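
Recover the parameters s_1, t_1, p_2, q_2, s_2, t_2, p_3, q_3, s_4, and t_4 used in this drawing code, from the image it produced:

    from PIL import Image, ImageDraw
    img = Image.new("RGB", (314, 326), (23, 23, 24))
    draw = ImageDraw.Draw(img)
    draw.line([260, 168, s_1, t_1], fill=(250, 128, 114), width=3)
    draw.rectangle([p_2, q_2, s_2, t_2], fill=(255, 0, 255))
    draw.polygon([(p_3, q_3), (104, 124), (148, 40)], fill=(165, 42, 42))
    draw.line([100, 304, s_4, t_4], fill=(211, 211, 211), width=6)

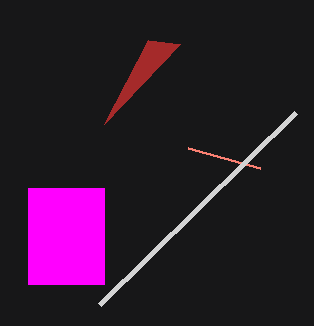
s_1 = 188, t_1 = 148, p_2 = 28, q_2 = 188, s_2 = 104, t_2 = 284, p_3 = 180, q_3 = 44, s_4 = 296, t_4 = 112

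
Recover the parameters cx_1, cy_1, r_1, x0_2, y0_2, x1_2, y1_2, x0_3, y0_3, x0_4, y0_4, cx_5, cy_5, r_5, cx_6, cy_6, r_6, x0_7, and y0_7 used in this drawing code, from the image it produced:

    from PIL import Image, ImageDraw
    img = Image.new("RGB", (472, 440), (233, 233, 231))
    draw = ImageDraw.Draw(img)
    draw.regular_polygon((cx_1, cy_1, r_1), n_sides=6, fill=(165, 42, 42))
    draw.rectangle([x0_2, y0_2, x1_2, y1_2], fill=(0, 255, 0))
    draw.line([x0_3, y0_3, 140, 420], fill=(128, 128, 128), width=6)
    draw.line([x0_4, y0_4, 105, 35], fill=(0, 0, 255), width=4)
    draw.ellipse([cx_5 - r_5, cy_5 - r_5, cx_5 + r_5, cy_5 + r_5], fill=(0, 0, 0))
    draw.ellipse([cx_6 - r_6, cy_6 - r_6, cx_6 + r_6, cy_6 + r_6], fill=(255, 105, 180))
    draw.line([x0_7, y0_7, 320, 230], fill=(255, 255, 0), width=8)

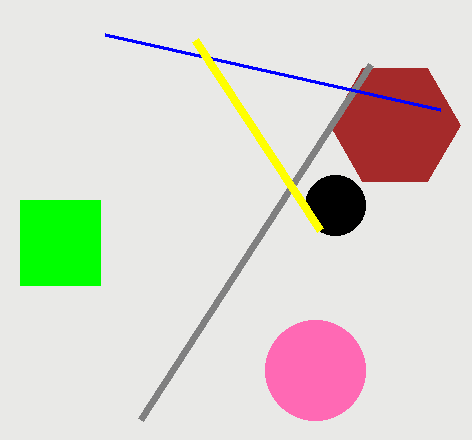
cx_1 = 395, cy_1 = 125, r_1 = 65, x0_2 = 20, y0_2 = 200, x1_2 = 100, y1_2 = 285, x0_3 = 370, y0_3 = 65, x0_4 = 440, y0_4 = 110, cx_5 = 335, cy_5 = 205, r_5 = 30, cx_6 = 315, cy_6 = 370, r_6 = 50, x0_7 = 195, y0_7 = 40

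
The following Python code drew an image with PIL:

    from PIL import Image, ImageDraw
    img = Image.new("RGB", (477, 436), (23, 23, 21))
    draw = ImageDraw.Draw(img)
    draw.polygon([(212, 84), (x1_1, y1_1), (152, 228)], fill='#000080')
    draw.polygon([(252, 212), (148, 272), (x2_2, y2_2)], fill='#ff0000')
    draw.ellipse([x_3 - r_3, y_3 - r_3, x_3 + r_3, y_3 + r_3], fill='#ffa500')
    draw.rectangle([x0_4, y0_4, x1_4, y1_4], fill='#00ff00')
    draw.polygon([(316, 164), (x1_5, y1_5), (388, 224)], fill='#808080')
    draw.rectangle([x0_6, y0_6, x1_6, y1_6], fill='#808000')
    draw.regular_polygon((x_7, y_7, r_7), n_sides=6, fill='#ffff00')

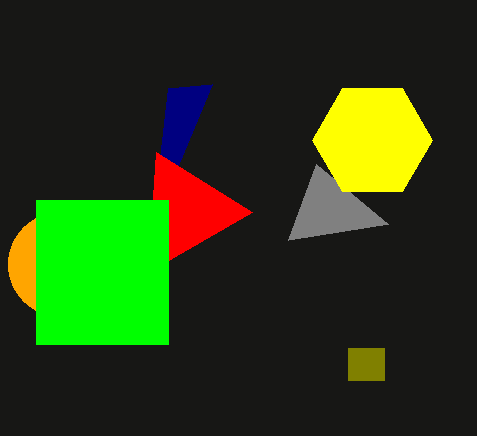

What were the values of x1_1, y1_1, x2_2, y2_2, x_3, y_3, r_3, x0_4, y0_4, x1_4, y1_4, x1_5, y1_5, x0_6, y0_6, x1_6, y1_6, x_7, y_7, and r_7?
x1_1 = 168; y1_1 = 88; x2_2 = 156; y2_2 = 152; x_3 = 60; y_3 = 264; r_3 = 52; x0_4 = 36; y0_4 = 200; x1_4 = 168; y1_4 = 344; x1_5 = 288; y1_5 = 240; x0_6 = 348; y0_6 = 348; x1_6 = 384; y1_6 = 380; x_7 = 372; y_7 = 140; r_7 = 60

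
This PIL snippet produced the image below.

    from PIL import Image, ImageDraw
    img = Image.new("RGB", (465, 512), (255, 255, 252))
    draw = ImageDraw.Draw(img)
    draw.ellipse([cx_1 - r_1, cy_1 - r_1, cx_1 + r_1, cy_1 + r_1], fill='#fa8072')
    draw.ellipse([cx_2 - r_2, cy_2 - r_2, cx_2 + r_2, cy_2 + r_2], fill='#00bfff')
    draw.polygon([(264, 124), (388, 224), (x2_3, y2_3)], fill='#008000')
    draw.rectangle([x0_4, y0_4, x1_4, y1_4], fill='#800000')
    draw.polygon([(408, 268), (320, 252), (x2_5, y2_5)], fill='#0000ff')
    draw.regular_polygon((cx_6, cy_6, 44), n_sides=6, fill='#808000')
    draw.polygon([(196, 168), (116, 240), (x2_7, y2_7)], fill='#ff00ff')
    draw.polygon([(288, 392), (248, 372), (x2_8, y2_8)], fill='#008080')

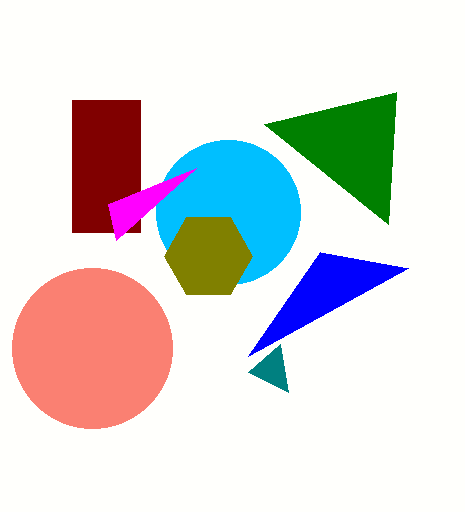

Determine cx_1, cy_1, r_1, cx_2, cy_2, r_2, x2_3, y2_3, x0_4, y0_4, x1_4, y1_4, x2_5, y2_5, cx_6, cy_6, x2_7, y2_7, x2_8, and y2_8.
cx_1 = 92
cy_1 = 348
r_1 = 80
cx_2 = 228
cy_2 = 212
r_2 = 72
x2_3 = 396
y2_3 = 92
x0_4 = 72
y0_4 = 100
x1_4 = 140
y1_4 = 232
x2_5 = 248
y2_5 = 356
cx_6 = 208
cy_6 = 256
x2_7 = 108
y2_7 = 204
x2_8 = 280
y2_8 = 344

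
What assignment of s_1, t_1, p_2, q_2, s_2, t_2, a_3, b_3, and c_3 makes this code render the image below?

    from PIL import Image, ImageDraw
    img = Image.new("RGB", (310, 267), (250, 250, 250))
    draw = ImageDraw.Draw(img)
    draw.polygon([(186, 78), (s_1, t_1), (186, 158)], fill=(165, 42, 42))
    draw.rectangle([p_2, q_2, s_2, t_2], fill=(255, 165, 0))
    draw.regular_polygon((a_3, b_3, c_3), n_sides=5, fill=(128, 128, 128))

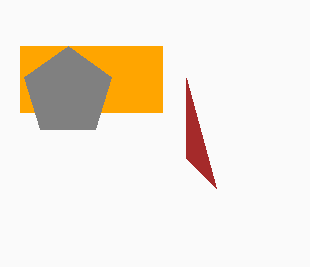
s_1 = 216
t_1 = 188
p_2 = 20
q_2 = 46
s_2 = 162
t_2 = 112
a_3 = 68
b_3 = 92
c_3 = 46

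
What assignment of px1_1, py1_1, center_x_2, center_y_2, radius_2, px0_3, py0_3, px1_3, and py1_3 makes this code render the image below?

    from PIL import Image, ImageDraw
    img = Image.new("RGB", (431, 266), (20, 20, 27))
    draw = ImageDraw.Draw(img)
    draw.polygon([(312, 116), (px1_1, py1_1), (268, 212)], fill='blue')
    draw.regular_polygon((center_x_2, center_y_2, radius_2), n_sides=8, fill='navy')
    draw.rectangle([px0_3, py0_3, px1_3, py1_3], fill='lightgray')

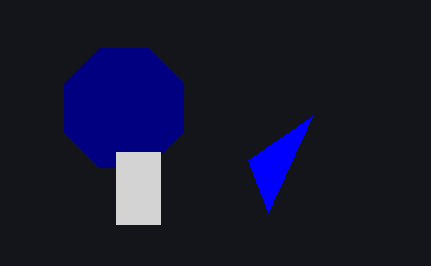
px1_1 = 248
py1_1 = 160
center_x_2 = 124
center_y_2 = 108
radius_2 = 64
px0_3 = 116
py0_3 = 152
px1_3 = 160
py1_3 = 224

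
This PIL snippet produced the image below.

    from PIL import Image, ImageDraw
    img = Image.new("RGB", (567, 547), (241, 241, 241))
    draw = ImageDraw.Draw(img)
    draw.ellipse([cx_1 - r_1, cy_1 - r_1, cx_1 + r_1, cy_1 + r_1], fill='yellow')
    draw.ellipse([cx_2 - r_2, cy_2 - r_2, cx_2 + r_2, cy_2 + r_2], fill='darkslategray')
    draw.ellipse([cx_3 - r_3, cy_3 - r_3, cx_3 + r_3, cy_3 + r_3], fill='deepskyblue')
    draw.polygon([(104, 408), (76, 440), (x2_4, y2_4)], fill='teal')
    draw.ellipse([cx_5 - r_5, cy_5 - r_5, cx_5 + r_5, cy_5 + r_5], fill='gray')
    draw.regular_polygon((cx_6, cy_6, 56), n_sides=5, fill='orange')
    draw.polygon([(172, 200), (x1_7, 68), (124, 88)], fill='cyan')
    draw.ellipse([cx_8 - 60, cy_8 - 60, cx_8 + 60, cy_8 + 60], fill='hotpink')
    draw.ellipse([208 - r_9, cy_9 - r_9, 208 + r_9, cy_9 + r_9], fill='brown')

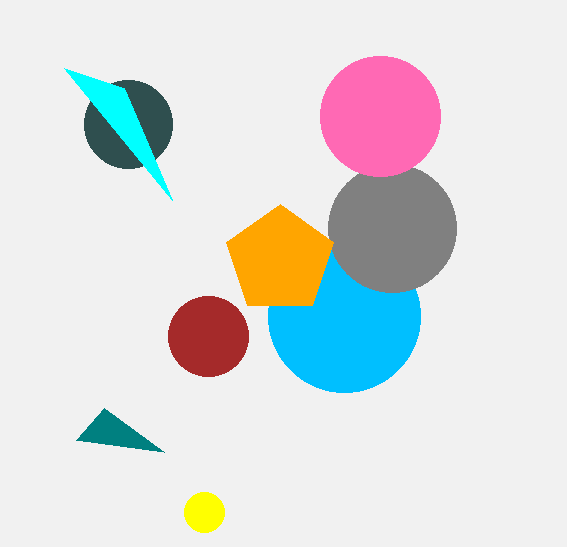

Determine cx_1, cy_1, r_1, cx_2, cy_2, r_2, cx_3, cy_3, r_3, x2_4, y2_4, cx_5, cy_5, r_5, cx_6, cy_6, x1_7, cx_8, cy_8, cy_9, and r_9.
cx_1 = 204; cy_1 = 512; r_1 = 20; cx_2 = 128; cy_2 = 124; r_2 = 44; cx_3 = 344; cy_3 = 316; r_3 = 76; x2_4 = 164; y2_4 = 452; cx_5 = 392; cy_5 = 228; r_5 = 64; cx_6 = 280; cy_6 = 260; x1_7 = 64; cx_8 = 380; cy_8 = 116; cy_9 = 336; r_9 = 40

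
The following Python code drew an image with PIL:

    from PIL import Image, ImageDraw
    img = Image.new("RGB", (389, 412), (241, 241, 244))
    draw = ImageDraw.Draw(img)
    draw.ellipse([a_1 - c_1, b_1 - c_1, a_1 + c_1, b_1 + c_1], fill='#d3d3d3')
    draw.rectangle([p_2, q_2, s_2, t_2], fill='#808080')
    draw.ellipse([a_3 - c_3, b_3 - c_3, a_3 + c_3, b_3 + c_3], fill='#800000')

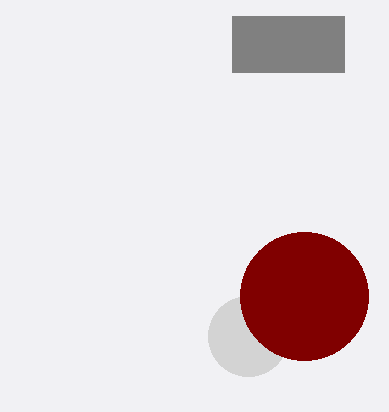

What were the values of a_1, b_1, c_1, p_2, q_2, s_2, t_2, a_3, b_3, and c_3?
a_1 = 248
b_1 = 336
c_1 = 40
p_2 = 232
q_2 = 16
s_2 = 344
t_2 = 72
a_3 = 304
b_3 = 296
c_3 = 64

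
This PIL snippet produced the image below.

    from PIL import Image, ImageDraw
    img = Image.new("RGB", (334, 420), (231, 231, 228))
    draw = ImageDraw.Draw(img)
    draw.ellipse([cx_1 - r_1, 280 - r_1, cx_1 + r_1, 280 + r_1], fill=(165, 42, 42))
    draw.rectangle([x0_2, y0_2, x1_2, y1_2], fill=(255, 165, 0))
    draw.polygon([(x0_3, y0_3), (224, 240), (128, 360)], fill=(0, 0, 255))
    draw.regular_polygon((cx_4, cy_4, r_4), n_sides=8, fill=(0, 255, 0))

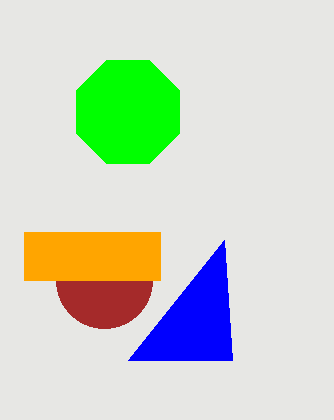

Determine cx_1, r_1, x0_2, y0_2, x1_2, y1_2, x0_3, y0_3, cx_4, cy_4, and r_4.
cx_1 = 104; r_1 = 48; x0_2 = 24; y0_2 = 232; x1_2 = 160; y1_2 = 280; x0_3 = 232; y0_3 = 360; cx_4 = 128; cy_4 = 112; r_4 = 56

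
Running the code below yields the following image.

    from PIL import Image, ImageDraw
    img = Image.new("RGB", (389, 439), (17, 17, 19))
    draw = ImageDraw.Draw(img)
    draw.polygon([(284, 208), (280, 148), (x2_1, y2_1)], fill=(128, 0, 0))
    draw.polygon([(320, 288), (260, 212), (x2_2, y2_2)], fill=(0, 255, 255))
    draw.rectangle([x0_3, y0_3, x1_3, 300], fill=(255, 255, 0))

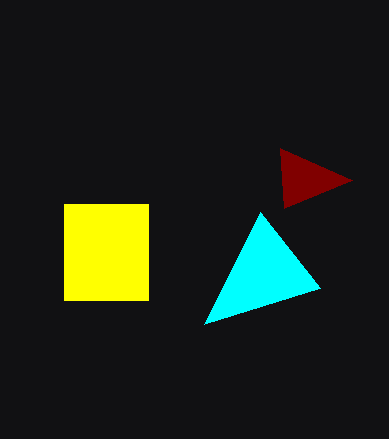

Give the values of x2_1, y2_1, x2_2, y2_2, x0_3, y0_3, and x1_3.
x2_1 = 352; y2_1 = 180; x2_2 = 204; y2_2 = 324; x0_3 = 64; y0_3 = 204; x1_3 = 148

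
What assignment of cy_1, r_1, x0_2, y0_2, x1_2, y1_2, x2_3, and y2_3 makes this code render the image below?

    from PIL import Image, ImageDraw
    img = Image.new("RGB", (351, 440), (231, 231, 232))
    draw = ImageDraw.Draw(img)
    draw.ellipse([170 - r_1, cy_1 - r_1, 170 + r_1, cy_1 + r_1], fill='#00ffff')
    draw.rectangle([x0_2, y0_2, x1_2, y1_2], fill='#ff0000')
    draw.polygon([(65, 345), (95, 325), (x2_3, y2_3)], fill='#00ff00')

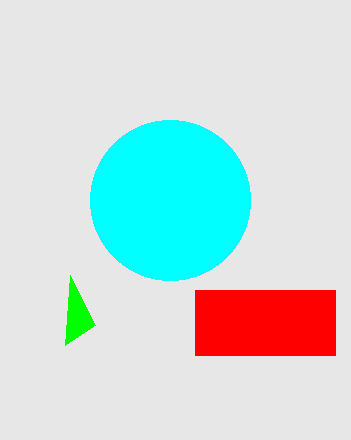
cy_1 = 200, r_1 = 80, x0_2 = 195, y0_2 = 290, x1_2 = 335, y1_2 = 355, x2_3 = 70, y2_3 = 275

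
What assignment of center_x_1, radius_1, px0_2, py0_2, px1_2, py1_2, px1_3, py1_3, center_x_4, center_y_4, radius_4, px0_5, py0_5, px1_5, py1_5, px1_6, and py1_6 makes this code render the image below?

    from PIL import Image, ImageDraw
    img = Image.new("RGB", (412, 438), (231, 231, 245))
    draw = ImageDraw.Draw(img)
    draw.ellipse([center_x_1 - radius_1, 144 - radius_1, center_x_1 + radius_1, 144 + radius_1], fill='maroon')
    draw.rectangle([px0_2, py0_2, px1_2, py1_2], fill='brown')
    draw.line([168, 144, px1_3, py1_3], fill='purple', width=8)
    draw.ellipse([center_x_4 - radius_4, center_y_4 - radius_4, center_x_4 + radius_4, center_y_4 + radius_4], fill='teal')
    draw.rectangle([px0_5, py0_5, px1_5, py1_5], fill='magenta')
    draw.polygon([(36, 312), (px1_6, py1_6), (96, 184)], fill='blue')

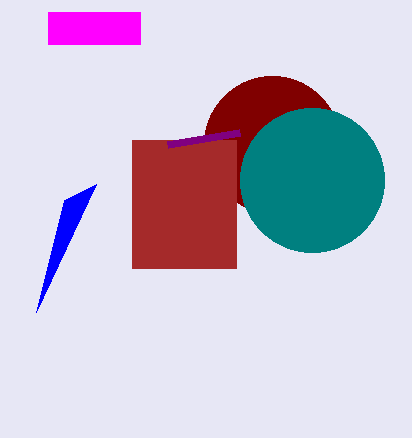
center_x_1 = 272, radius_1 = 68, px0_2 = 132, py0_2 = 140, px1_2 = 236, py1_2 = 268, px1_3 = 240, py1_3 = 132, center_x_4 = 312, center_y_4 = 180, radius_4 = 72, px0_5 = 48, py0_5 = 12, px1_5 = 140, py1_5 = 44, px1_6 = 64, py1_6 = 200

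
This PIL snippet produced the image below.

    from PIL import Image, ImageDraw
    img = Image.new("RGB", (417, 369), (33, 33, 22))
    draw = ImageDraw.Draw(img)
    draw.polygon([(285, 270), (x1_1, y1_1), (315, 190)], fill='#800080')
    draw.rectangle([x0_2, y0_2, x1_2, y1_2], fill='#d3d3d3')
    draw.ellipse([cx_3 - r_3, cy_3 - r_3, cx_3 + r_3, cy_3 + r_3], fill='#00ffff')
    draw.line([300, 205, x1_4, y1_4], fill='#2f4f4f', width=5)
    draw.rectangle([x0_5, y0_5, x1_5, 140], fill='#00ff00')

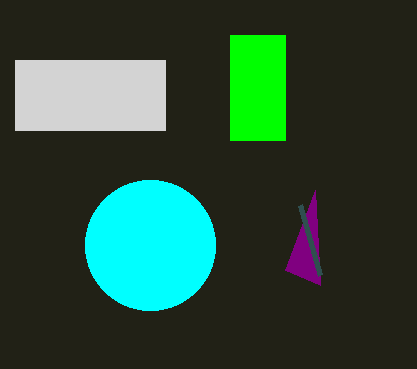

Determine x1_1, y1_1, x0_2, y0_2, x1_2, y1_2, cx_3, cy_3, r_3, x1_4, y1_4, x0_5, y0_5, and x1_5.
x1_1 = 320; y1_1 = 285; x0_2 = 15; y0_2 = 60; x1_2 = 165; y1_2 = 130; cx_3 = 150; cy_3 = 245; r_3 = 65; x1_4 = 320; y1_4 = 275; x0_5 = 230; y0_5 = 35; x1_5 = 285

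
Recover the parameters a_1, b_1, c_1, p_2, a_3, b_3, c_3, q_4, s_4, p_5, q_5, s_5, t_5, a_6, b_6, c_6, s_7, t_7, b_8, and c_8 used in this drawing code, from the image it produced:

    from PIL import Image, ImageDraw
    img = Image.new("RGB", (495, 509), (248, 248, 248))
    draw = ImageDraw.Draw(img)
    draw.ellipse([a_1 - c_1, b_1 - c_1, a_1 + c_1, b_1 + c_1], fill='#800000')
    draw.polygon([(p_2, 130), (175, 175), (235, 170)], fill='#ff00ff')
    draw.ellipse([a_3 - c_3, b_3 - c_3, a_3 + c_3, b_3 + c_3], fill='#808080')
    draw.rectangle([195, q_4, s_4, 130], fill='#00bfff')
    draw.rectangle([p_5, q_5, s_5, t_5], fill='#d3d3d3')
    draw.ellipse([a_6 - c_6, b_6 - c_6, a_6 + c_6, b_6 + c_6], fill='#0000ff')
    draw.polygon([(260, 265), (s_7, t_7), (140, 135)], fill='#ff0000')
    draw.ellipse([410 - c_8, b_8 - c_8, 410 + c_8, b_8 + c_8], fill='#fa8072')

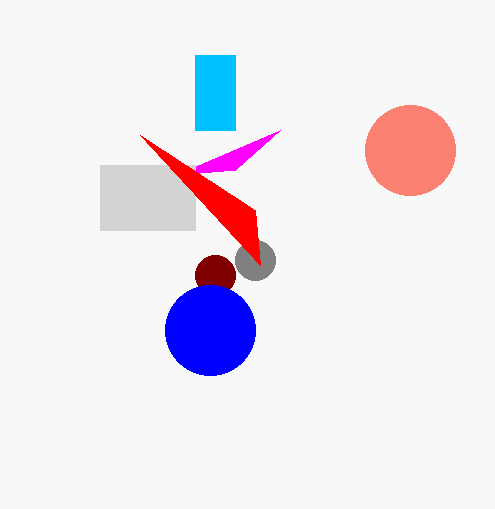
a_1 = 215, b_1 = 275, c_1 = 20, p_2 = 280, a_3 = 255, b_3 = 260, c_3 = 20, q_4 = 55, s_4 = 235, p_5 = 100, q_5 = 165, s_5 = 195, t_5 = 230, a_6 = 210, b_6 = 330, c_6 = 45, s_7 = 255, t_7 = 210, b_8 = 150, c_8 = 45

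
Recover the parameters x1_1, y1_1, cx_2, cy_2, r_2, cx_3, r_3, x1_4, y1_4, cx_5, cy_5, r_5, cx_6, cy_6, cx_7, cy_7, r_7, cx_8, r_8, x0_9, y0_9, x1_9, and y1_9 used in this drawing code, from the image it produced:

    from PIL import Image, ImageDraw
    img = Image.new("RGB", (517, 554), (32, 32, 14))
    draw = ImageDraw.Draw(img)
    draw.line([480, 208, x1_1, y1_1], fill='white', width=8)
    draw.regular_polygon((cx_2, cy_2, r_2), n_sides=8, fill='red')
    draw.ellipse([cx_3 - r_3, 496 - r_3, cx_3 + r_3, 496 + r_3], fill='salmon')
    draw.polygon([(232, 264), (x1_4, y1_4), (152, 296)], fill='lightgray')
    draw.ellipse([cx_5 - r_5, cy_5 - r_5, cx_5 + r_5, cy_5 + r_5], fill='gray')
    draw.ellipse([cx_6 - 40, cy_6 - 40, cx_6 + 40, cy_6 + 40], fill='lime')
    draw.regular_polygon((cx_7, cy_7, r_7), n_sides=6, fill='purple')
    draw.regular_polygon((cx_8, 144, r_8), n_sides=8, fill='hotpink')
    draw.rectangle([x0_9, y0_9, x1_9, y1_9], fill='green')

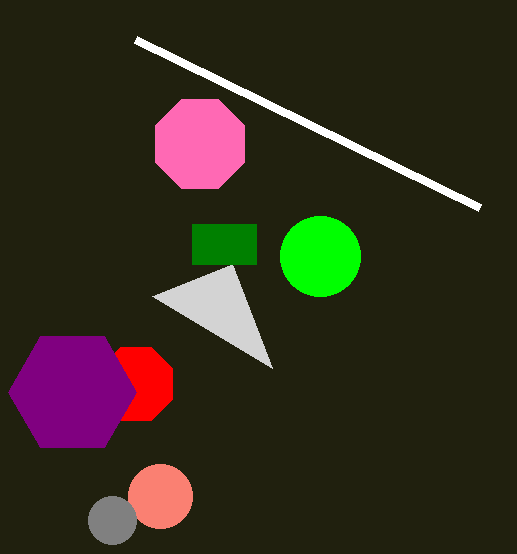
x1_1 = 136, y1_1 = 40, cx_2 = 136, cy_2 = 384, r_2 = 40, cx_3 = 160, r_3 = 32, x1_4 = 272, y1_4 = 368, cx_5 = 112, cy_5 = 520, r_5 = 24, cx_6 = 320, cy_6 = 256, cx_7 = 72, cy_7 = 392, r_7 = 64, cx_8 = 200, r_8 = 48, x0_9 = 192, y0_9 = 224, x1_9 = 256, y1_9 = 264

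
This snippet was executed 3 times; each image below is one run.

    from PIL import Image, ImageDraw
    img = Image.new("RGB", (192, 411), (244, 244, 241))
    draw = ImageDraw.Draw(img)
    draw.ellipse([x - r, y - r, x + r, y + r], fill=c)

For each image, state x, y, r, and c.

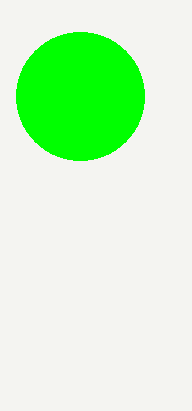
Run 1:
x = 80; y = 96; r = 64; c = 'lime'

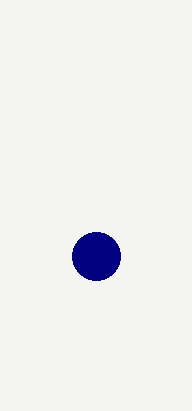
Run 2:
x = 96, y = 256, r = 24, c = 'navy'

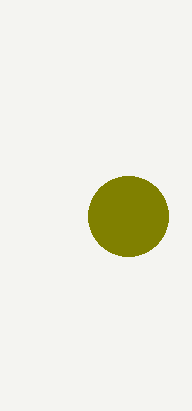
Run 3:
x = 128
y = 216
r = 40
c = 'olive'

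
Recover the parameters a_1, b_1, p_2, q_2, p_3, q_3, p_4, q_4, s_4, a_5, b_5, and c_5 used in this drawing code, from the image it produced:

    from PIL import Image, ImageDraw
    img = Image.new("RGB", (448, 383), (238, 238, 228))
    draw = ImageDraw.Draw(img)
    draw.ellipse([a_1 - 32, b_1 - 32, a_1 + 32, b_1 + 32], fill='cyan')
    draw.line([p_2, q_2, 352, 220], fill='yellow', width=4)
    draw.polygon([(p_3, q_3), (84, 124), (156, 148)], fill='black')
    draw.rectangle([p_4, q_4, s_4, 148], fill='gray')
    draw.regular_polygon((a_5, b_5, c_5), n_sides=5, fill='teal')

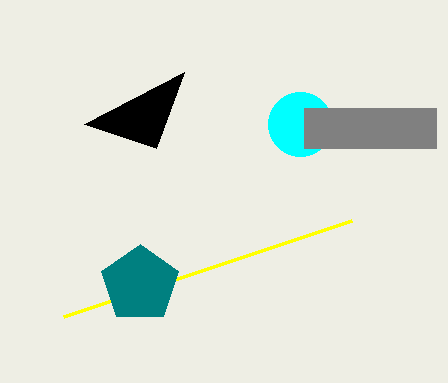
a_1 = 300, b_1 = 124, p_2 = 64, q_2 = 316, p_3 = 184, q_3 = 72, p_4 = 304, q_4 = 108, s_4 = 436, a_5 = 140, b_5 = 284, c_5 = 40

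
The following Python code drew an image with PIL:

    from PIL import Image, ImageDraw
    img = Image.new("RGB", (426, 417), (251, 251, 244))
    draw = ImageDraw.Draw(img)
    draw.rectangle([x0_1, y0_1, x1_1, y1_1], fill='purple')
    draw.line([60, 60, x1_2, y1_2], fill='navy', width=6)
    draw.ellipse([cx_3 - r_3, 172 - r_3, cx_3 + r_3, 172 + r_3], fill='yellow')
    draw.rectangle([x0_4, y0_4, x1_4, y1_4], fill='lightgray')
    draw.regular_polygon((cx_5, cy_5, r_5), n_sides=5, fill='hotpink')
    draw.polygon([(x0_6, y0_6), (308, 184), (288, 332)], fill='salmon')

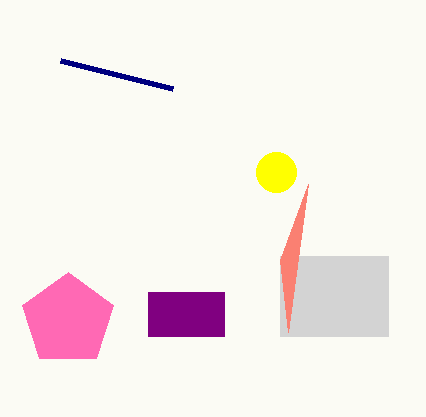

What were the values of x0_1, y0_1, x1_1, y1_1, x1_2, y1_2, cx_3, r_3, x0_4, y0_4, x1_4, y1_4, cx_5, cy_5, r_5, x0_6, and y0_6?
x0_1 = 148, y0_1 = 292, x1_1 = 224, y1_1 = 336, x1_2 = 172, y1_2 = 88, cx_3 = 276, r_3 = 20, x0_4 = 280, y0_4 = 256, x1_4 = 388, y1_4 = 336, cx_5 = 68, cy_5 = 320, r_5 = 48, x0_6 = 280, y0_6 = 260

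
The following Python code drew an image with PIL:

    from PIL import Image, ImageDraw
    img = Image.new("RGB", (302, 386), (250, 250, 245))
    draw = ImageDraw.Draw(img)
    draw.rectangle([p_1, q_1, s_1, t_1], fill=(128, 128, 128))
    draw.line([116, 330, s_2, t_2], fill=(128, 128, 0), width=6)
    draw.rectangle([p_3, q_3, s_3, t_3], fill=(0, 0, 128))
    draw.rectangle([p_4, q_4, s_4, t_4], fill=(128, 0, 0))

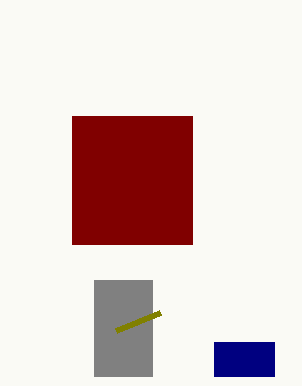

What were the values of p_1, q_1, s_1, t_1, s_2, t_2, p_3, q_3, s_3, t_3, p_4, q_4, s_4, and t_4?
p_1 = 94; q_1 = 280; s_1 = 152; t_1 = 376; s_2 = 160; t_2 = 312; p_3 = 214; q_3 = 342; s_3 = 274; t_3 = 376; p_4 = 72; q_4 = 116; s_4 = 192; t_4 = 244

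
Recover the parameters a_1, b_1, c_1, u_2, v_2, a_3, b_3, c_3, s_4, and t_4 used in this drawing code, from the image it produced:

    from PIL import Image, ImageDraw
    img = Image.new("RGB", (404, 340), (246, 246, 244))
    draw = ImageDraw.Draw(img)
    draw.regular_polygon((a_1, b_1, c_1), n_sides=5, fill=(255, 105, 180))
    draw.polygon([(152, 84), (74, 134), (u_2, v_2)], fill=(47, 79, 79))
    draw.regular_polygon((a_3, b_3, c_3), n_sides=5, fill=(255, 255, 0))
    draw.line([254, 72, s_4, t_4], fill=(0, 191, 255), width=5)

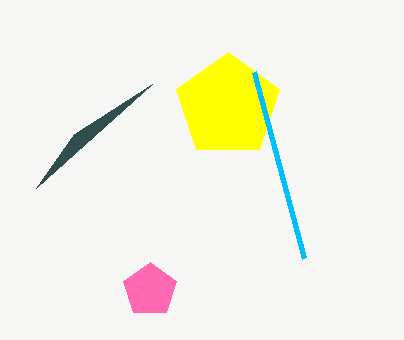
a_1 = 150, b_1 = 290, c_1 = 28, u_2 = 36, v_2 = 188, a_3 = 228, b_3 = 106, c_3 = 54, s_4 = 304, t_4 = 258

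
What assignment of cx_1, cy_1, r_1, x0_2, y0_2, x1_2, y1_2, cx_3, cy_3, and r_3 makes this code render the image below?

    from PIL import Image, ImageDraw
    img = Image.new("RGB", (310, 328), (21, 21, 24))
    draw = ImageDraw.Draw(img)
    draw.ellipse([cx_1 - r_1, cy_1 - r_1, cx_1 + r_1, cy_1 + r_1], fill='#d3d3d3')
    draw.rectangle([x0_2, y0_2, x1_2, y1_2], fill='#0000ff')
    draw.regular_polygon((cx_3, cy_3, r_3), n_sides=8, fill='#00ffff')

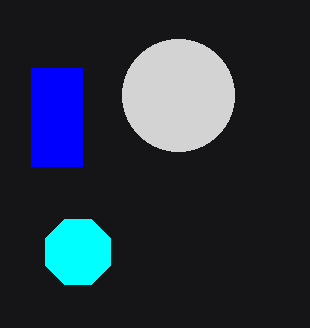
cx_1 = 178
cy_1 = 95
r_1 = 56
x0_2 = 31
y0_2 = 68
x1_2 = 82
y1_2 = 166
cx_3 = 78
cy_3 = 252
r_3 = 35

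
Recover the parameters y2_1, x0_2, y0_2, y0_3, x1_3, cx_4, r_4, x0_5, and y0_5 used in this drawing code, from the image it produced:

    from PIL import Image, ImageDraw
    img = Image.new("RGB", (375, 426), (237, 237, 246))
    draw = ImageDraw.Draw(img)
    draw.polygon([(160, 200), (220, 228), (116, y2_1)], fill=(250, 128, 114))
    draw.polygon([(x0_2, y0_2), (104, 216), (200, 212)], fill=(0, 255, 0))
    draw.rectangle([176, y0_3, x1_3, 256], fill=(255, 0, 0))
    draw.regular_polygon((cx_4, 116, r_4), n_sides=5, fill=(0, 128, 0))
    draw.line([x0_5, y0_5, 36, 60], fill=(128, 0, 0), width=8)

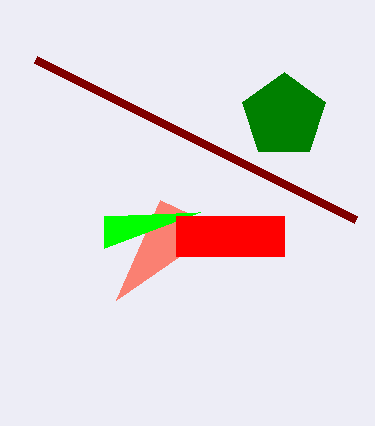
y2_1 = 300
x0_2 = 104
y0_2 = 248
y0_3 = 216
x1_3 = 284
cx_4 = 284
r_4 = 44
x0_5 = 356
y0_5 = 220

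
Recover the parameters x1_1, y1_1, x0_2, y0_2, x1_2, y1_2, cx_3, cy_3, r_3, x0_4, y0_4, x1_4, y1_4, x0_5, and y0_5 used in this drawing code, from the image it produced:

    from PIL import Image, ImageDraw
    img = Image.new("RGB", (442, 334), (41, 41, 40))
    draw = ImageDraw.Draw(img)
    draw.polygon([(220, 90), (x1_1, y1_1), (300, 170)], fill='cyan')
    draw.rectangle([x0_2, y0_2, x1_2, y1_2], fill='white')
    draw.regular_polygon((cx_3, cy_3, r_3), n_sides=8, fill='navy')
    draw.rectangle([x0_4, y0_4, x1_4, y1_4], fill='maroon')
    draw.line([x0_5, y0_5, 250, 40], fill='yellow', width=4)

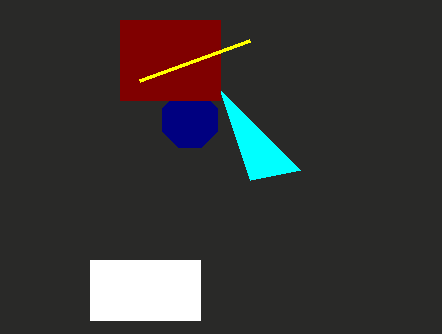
x1_1 = 250; y1_1 = 180; x0_2 = 90; y0_2 = 260; x1_2 = 200; y1_2 = 320; cx_3 = 190; cy_3 = 120; r_3 = 30; x0_4 = 120; y0_4 = 20; x1_4 = 220; y1_4 = 100; x0_5 = 140; y0_5 = 80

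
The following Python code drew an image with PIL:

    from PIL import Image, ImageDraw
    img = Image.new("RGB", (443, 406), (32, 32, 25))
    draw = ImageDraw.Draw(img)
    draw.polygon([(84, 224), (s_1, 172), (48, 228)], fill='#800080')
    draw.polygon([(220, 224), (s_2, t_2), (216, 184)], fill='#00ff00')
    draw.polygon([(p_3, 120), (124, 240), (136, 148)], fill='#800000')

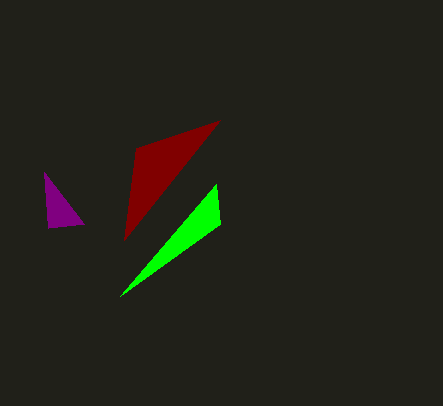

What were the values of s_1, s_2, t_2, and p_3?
s_1 = 44; s_2 = 120; t_2 = 296; p_3 = 220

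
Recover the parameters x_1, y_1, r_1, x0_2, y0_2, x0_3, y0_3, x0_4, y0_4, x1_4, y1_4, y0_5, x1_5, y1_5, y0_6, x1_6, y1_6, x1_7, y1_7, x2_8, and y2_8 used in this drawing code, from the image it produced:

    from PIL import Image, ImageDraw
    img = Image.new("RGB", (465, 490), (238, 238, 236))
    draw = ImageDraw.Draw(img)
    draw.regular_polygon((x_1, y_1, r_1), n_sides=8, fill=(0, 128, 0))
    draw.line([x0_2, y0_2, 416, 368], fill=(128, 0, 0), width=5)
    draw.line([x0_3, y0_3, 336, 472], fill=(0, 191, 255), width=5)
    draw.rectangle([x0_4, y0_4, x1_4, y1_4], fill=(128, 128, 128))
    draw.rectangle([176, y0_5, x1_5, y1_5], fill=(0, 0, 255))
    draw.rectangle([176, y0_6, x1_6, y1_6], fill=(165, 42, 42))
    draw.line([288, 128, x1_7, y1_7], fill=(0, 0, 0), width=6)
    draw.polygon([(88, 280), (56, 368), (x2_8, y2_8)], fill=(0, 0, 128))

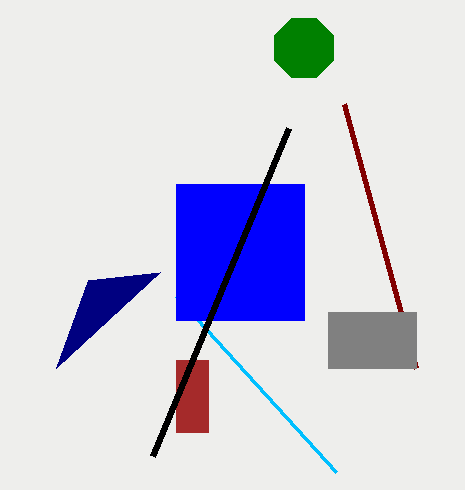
x_1 = 304, y_1 = 48, r_1 = 32, x0_2 = 344, y0_2 = 104, x0_3 = 176, y0_3 = 296, x0_4 = 328, y0_4 = 312, x1_4 = 416, y1_4 = 368, y0_5 = 184, x1_5 = 304, y1_5 = 320, y0_6 = 360, x1_6 = 208, y1_6 = 432, x1_7 = 152, y1_7 = 456, x2_8 = 160, y2_8 = 272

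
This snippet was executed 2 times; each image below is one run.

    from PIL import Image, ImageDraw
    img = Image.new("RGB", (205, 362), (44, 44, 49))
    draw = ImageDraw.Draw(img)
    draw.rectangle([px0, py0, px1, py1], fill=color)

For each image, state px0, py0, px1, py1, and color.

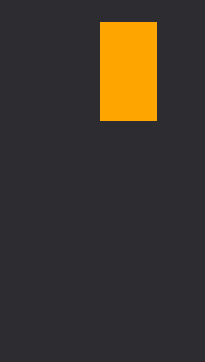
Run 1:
px0 = 100; py0 = 22; px1 = 156; py1 = 120; color = 'orange'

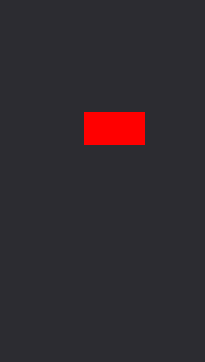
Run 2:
px0 = 84; py0 = 112; px1 = 144; py1 = 144; color = 'red'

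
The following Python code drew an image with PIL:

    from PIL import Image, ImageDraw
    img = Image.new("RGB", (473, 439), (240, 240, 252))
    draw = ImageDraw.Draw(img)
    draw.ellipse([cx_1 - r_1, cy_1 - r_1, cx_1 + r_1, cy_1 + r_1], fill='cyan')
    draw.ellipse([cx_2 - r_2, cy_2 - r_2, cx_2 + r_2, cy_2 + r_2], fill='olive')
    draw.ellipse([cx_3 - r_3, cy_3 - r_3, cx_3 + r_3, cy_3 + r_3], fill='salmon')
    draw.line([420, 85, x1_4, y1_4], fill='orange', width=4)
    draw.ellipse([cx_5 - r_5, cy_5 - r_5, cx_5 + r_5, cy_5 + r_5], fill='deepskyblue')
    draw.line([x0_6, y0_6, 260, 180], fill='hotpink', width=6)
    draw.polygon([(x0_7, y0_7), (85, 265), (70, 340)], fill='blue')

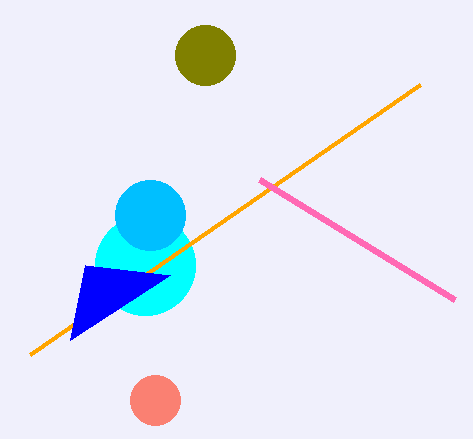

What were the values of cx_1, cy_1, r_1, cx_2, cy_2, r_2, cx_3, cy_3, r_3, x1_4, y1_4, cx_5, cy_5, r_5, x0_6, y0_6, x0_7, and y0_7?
cx_1 = 145; cy_1 = 265; r_1 = 50; cx_2 = 205; cy_2 = 55; r_2 = 30; cx_3 = 155; cy_3 = 400; r_3 = 25; x1_4 = 30; y1_4 = 355; cx_5 = 150; cy_5 = 215; r_5 = 35; x0_6 = 455; y0_6 = 300; x0_7 = 170; y0_7 = 275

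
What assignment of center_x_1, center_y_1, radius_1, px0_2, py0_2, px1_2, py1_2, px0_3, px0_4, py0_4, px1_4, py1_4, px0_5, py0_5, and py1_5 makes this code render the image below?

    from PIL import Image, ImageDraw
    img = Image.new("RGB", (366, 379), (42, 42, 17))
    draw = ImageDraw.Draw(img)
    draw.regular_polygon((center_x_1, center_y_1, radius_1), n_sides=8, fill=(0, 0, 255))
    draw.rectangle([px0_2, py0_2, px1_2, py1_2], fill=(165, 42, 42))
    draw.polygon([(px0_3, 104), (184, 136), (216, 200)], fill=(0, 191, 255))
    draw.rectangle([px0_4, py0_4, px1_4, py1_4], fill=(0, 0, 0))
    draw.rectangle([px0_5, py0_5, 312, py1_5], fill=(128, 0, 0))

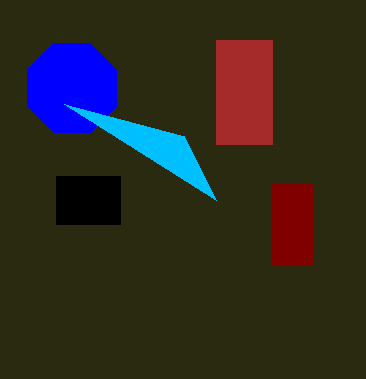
center_x_1 = 72; center_y_1 = 88; radius_1 = 48; px0_2 = 216; py0_2 = 40; px1_2 = 272; py1_2 = 144; px0_3 = 64; px0_4 = 56; py0_4 = 176; px1_4 = 120; py1_4 = 224; px0_5 = 272; py0_5 = 184; py1_5 = 264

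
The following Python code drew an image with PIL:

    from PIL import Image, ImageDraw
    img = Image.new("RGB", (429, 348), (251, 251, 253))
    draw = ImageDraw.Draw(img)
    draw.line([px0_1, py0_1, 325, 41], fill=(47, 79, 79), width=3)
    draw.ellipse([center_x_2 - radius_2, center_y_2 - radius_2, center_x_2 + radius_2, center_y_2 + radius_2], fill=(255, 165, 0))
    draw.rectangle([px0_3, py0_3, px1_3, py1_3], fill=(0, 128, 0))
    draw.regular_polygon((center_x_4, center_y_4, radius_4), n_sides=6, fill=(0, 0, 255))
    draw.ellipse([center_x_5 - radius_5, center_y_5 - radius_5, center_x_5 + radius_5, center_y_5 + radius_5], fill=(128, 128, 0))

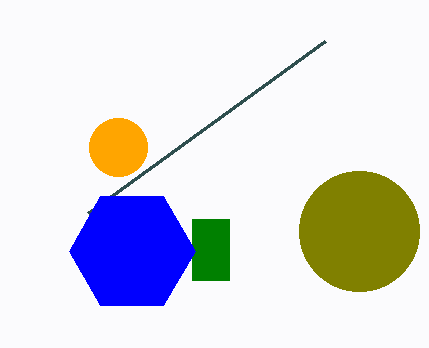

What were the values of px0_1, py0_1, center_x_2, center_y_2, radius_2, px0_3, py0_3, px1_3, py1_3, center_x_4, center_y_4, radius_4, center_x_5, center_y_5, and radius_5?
px0_1 = 88, py0_1 = 213, center_x_2 = 118, center_y_2 = 147, radius_2 = 29, px0_3 = 192, py0_3 = 219, px1_3 = 229, py1_3 = 280, center_x_4 = 132, center_y_4 = 251, radius_4 = 63, center_x_5 = 359, center_y_5 = 231, radius_5 = 60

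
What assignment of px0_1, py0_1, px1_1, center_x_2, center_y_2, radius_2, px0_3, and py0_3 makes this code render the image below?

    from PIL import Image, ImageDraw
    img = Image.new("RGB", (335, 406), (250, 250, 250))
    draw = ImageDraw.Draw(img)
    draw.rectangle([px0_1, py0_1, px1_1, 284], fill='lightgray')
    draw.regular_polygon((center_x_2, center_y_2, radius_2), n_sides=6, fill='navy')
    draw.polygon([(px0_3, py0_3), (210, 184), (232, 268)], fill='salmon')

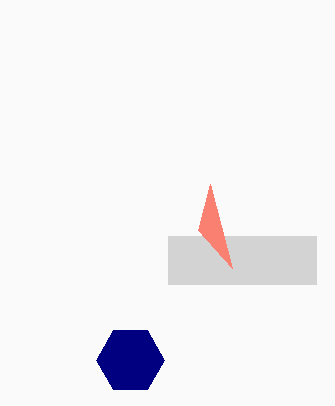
px0_1 = 168
py0_1 = 236
px1_1 = 316
center_x_2 = 130
center_y_2 = 360
radius_2 = 34
px0_3 = 198
py0_3 = 230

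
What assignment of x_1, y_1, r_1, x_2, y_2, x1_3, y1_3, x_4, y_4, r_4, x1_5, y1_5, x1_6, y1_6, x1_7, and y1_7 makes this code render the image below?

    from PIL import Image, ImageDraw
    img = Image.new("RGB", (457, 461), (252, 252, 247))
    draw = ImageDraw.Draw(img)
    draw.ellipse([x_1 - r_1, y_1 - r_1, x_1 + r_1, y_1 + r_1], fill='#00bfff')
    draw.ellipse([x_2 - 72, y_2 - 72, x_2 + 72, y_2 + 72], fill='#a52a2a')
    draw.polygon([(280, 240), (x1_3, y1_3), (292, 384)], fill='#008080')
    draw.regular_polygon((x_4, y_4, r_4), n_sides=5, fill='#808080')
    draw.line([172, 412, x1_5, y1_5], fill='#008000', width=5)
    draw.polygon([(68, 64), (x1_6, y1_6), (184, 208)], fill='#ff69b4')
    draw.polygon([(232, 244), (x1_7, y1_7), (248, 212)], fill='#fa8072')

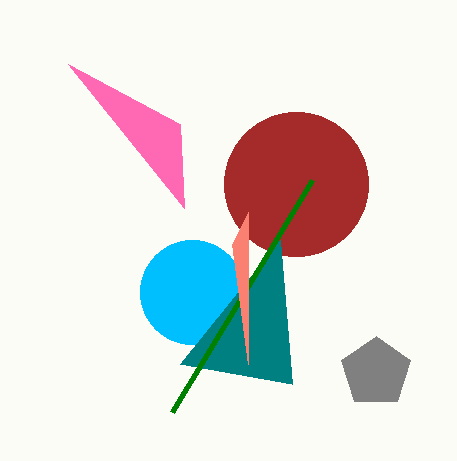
x_1 = 192, y_1 = 292, r_1 = 52, x_2 = 296, y_2 = 184, x1_3 = 180, y1_3 = 364, x_4 = 376, y_4 = 372, r_4 = 36, x1_5 = 312, y1_5 = 180, x1_6 = 180, y1_6 = 124, x1_7 = 248, y1_7 = 364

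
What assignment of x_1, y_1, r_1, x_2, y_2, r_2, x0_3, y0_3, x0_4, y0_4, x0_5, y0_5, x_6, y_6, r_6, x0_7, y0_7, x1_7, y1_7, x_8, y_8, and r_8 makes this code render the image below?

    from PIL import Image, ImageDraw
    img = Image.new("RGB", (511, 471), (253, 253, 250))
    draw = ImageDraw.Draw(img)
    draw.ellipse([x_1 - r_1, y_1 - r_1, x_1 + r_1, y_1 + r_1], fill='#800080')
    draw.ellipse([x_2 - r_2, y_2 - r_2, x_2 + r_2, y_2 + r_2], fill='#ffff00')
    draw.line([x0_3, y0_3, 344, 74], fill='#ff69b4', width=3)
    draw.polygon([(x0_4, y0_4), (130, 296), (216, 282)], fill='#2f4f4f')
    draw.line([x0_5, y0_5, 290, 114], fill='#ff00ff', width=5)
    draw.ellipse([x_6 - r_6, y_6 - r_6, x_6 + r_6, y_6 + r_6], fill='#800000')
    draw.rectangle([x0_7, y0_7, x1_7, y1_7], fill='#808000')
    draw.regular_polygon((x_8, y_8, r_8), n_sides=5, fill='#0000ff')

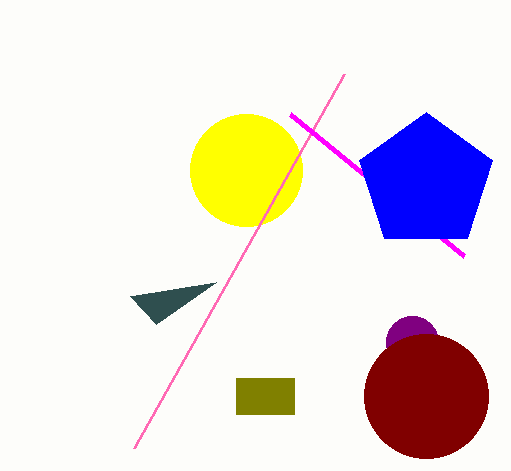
x_1 = 412; y_1 = 342; r_1 = 26; x_2 = 246; y_2 = 170; r_2 = 56; x0_3 = 134; y0_3 = 448; x0_4 = 156; y0_4 = 324; x0_5 = 464; y0_5 = 256; x_6 = 426; y_6 = 396; r_6 = 62; x0_7 = 236; y0_7 = 378; x1_7 = 294; y1_7 = 414; x_8 = 426; y_8 = 182; r_8 = 70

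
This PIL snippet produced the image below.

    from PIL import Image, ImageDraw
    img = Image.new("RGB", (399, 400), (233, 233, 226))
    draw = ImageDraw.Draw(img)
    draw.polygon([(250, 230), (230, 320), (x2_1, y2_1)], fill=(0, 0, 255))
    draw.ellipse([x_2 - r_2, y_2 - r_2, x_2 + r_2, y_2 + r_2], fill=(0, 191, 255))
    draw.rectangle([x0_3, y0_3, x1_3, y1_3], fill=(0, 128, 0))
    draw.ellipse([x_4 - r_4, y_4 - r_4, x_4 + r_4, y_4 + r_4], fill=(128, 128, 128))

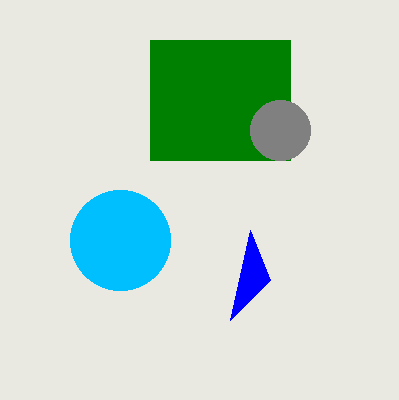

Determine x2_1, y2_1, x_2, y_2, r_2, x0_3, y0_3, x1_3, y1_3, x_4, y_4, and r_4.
x2_1 = 270, y2_1 = 280, x_2 = 120, y_2 = 240, r_2 = 50, x0_3 = 150, y0_3 = 40, x1_3 = 290, y1_3 = 160, x_4 = 280, y_4 = 130, r_4 = 30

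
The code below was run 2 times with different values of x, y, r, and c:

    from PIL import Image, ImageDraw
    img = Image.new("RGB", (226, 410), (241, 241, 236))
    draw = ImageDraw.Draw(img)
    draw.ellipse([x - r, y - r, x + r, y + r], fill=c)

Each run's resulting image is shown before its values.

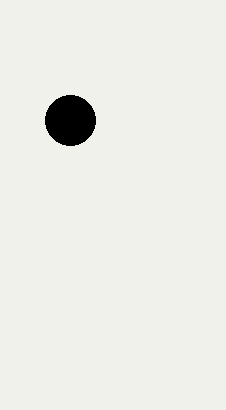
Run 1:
x = 70, y = 120, r = 25, c = 'black'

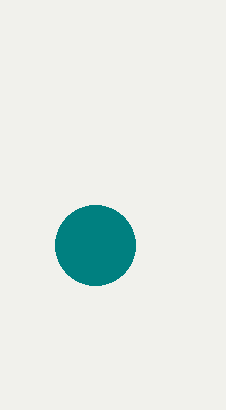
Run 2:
x = 95, y = 245, r = 40, c = 'teal'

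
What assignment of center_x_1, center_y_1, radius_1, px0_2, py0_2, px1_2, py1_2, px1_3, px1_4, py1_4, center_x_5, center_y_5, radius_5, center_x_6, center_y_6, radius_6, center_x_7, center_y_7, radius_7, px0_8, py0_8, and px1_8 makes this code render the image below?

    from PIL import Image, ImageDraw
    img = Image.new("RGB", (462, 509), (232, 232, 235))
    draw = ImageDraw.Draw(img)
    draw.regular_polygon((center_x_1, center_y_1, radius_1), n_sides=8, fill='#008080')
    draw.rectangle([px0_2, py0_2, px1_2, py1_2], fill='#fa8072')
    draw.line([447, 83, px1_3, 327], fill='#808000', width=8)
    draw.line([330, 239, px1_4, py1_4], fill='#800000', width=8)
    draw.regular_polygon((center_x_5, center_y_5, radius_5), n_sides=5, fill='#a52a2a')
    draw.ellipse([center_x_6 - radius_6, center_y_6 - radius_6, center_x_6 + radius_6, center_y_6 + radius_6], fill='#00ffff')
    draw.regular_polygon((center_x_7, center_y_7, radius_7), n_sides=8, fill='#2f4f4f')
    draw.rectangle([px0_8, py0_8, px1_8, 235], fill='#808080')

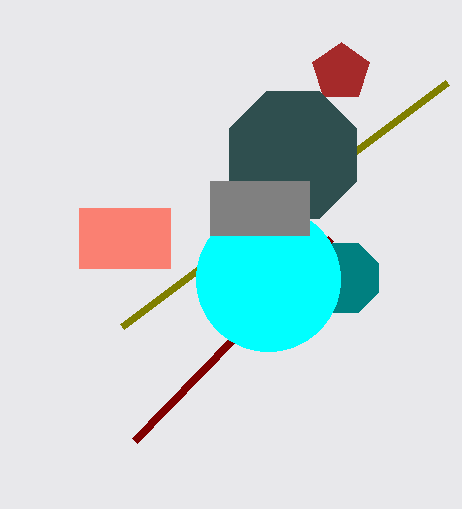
center_x_1 = 344, center_y_1 = 278, radius_1 = 37, px0_2 = 79, py0_2 = 208, px1_2 = 170, py1_2 = 268, px1_3 = 122, px1_4 = 134, py1_4 = 441, center_x_5 = 341, center_y_5 = 72, radius_5 = 30, center_x_6 = 268, center_y_6 = 279, radius_6 = 72, center_x_7 = 293, center_y_7 = 155, radius_7 = 69, px0_8 = 210, py0_8 = 181, px1_8 = 309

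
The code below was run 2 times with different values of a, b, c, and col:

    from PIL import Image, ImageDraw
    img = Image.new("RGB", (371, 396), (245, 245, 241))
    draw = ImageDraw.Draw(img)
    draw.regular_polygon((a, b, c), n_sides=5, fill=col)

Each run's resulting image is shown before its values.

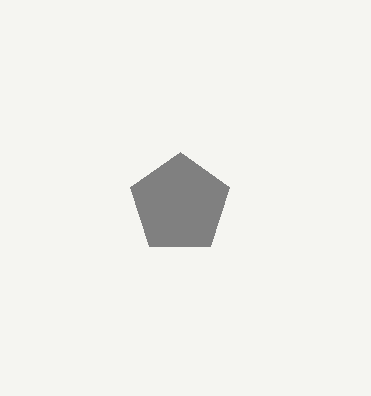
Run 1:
a = 180, b = 204, c = 52, col = 'gray'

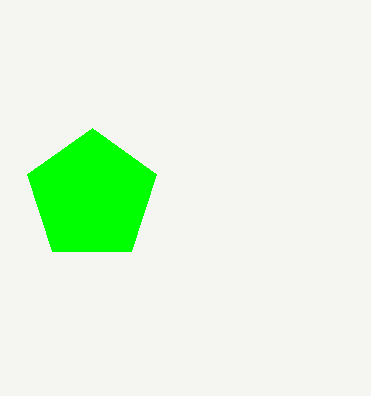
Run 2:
a = 92; b = 196; c = 68; col = 'lime'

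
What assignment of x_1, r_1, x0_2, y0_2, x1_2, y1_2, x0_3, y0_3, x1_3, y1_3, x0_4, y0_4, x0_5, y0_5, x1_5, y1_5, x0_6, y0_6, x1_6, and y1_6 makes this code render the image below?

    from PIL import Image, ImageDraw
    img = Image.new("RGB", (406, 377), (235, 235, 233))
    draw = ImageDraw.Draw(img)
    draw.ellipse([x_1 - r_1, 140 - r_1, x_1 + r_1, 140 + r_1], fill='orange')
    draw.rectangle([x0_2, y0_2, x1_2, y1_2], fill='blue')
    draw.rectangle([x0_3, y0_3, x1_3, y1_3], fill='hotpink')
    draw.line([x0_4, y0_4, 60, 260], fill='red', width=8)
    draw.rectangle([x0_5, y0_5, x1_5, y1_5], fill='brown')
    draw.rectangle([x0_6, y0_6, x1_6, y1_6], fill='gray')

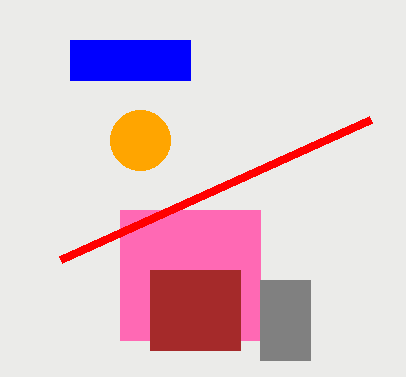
x_1 = 140, r_1 = 30, x0_2 = 70, y0_2 = 40, x1_2 = 190, y1_2 = 80, x0_3 = 120, y0_3 = 210, x1_3 = 260, y1_3 = 340, x0_4 = 370, y0_4 = 120, x0_5 = 150, y0_5 = 270, x1_5 = 240, y1_5 = 350, x0_6 = 260, y0_6 = 280, x1_6 = 310, y1_6 = 360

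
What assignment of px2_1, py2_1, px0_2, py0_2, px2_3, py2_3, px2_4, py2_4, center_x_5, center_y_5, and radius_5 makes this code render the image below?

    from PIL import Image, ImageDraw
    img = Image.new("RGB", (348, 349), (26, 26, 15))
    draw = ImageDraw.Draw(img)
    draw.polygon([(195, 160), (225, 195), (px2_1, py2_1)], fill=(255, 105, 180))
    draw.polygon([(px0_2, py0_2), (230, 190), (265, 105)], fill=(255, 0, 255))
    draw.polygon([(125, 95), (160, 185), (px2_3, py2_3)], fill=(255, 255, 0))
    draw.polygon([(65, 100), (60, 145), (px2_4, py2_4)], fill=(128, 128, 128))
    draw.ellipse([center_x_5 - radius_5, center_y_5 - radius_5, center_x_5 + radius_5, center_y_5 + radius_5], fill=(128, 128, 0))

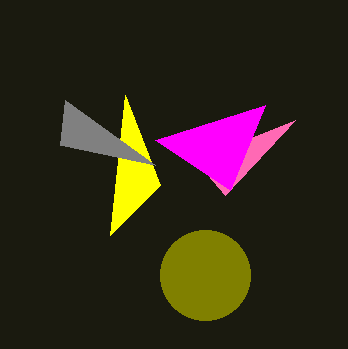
px2_1 = 295
py2_1 = 120
px0_2 = 155
py0_2 = 140
px2_3 = 110
py2_3 = 235
px2_4 = 155
py2_4 = 165
center_x_5 = 205
center_y_5 = 275
radius_5 = 45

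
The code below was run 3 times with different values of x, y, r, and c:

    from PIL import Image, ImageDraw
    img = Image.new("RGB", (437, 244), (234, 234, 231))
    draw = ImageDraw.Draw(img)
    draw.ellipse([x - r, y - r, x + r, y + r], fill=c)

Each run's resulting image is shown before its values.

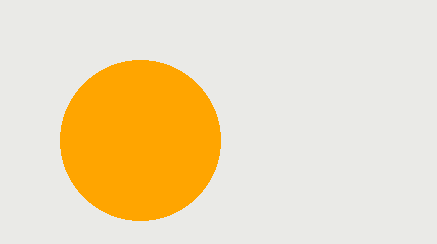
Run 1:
x = 140, y = 140, r = 80, c = 'orange'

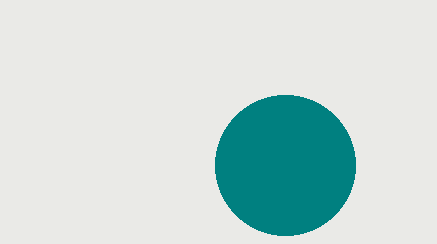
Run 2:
x = 285
y = 165
r = 70
c = 'teal'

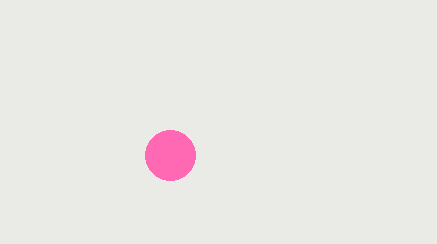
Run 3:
x = 170; y = 155; r = 25; c = 'hotpink'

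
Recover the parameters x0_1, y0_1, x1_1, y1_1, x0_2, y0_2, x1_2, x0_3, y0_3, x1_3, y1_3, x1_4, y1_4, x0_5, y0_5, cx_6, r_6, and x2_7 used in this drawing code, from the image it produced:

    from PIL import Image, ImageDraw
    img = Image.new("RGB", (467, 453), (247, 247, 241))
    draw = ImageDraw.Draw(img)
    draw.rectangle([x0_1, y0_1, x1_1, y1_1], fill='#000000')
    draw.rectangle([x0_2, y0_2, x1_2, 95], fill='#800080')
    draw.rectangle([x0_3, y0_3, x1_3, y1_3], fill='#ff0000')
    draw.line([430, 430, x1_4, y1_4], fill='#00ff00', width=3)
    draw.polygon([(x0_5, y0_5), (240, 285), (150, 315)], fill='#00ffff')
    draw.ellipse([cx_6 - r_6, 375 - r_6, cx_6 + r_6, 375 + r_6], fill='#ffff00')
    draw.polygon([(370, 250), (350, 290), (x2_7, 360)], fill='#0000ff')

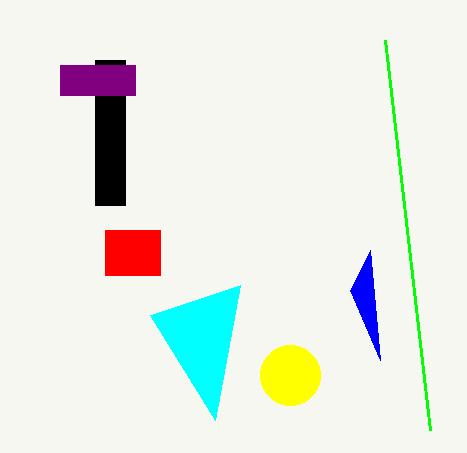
x0_1 = 95, y0_1 = 60, x1_1 = 125, y1_1 = 205, x0_2 = 60, y0_2 = 65, x1_2 = 135, x0_3 = 105, y0_3 = 230, x1_3 = 160, y1_3 = 275, x1_4 = 385, y1_4 = 40, x0_5 = 215, y0_5 = 420, cx_6 = 290, r_6 = 30, x2_7 = 380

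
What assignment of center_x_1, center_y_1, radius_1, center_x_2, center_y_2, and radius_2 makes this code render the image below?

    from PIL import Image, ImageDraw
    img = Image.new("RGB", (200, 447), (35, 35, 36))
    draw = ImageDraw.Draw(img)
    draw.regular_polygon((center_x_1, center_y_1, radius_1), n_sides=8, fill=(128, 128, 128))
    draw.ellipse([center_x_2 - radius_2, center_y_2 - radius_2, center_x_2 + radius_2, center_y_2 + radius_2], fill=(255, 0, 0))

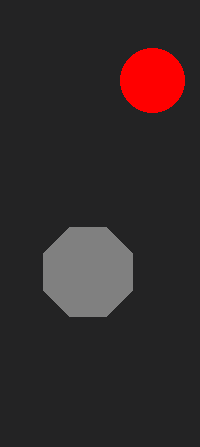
center_x_1 = 88; center_y_1 = 272; radius_1 = 48; center_x_2 = 152; center_y_2 = 80; radius_2 = 32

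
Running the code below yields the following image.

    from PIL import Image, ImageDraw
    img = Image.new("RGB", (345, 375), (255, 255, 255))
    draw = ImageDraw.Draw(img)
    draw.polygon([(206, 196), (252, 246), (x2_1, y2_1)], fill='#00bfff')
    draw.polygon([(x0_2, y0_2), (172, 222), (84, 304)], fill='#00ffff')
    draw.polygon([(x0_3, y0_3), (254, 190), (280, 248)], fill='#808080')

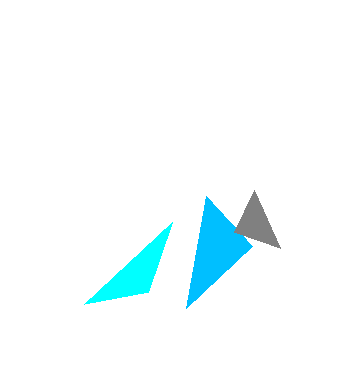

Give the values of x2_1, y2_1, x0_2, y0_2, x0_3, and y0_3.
x2_1 = 186
y2_1 = 308
x0_2 = 148
y0_2 = 292
x0_3 = 234
y0_3 = 232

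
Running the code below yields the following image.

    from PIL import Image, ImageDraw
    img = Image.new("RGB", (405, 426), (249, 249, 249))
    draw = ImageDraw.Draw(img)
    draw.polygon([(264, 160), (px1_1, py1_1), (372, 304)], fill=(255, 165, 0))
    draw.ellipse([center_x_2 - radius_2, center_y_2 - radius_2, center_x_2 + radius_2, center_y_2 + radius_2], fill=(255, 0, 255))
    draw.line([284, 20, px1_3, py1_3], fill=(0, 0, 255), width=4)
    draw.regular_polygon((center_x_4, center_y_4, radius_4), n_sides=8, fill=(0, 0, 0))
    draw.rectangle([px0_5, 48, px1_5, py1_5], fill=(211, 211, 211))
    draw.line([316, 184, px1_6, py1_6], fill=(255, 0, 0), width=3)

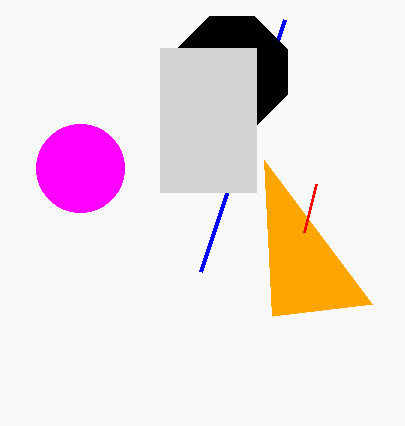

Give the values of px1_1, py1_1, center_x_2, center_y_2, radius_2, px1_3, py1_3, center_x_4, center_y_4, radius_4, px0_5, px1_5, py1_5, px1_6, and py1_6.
px1_1 = 272; py1_1 = 316; center_x_2 = 80; center_y_2 = 168; radius_2 = 44; px1_3 = 200; py1_3 = 272; center_x_4 = 232; center_y_4 = 72; radius_4 = 60; px0_5 = 160; px1_5 = 256; py1_5 = 192; px1_6 = 304; py1_6 = 232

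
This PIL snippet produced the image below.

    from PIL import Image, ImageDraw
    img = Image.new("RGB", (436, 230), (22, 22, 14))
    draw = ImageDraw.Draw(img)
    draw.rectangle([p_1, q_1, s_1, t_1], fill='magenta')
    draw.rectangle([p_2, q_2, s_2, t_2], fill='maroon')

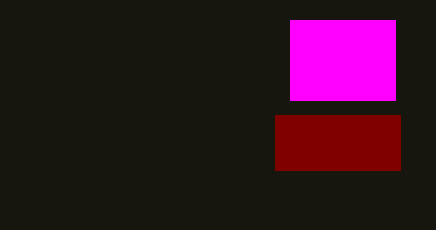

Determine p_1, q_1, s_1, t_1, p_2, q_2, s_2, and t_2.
p_1 = 290; q_1 = 20; s_1 = 395; t_1 = 100; p_2 = 275; q_2 = 115; s_2 = 400; t_2 = 170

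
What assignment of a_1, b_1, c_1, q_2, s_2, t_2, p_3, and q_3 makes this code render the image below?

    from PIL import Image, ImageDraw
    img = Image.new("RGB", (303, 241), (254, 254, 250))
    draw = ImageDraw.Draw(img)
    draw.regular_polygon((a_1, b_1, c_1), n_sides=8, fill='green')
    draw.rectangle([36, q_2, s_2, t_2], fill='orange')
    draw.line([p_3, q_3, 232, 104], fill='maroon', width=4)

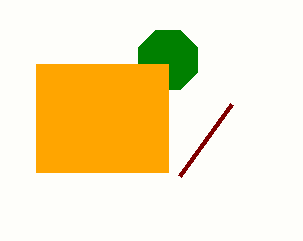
a_1 = 168; b_1 = 60; c_1 = 32; q_2 = 64; s_2 = 168; t_2 = 172; p_3 = 180; q_3 = 176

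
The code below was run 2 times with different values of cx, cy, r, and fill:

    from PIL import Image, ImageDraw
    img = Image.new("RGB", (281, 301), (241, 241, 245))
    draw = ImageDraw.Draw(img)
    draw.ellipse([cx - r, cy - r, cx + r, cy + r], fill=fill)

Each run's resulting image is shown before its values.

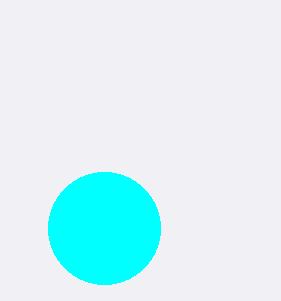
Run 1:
cx = 104
cy = 228
r = 56
fill = 'cyan'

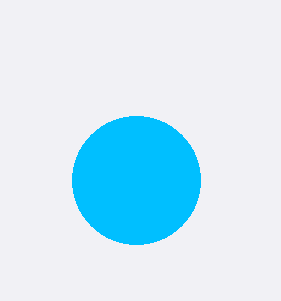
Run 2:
cx = 136, cy = 180, r = 64, fill = 'deepskyblue'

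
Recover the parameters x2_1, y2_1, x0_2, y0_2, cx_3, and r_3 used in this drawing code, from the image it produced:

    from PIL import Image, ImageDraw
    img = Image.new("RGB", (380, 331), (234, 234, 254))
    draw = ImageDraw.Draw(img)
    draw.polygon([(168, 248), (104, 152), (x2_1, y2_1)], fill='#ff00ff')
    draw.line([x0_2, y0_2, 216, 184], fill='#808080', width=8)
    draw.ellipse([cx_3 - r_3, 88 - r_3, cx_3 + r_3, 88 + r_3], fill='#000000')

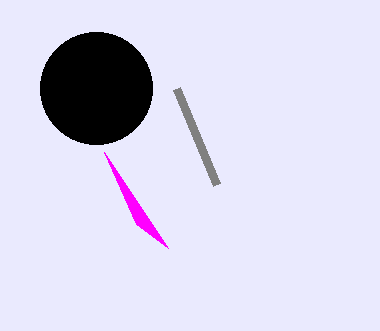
x2_1 = 136; y2_1 = 224; x0_2 = 176; y0_2 = 88; cx_3 = 96; r_3 = 56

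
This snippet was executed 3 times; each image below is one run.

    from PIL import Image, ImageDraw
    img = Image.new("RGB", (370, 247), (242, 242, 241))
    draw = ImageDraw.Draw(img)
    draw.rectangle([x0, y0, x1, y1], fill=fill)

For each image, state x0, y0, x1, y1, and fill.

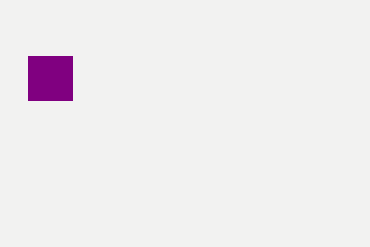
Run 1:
x0 = 28; y0 = 56; x1 = 72; y1 = 100; fill = 'purple'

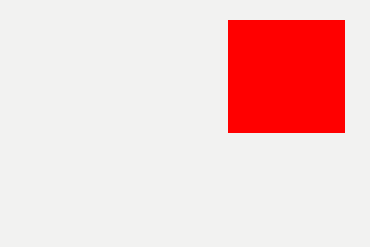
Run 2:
x0 = 228; y0 = 20; x1 = 344; y1 = 132; fill = 'red'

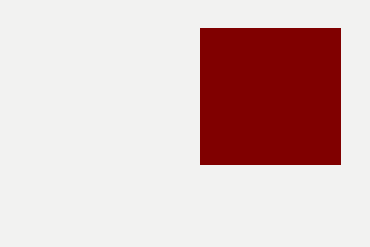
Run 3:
x0 = 200, y0 = 28, x1 = 340, y1 = 164, fill = 'maroon'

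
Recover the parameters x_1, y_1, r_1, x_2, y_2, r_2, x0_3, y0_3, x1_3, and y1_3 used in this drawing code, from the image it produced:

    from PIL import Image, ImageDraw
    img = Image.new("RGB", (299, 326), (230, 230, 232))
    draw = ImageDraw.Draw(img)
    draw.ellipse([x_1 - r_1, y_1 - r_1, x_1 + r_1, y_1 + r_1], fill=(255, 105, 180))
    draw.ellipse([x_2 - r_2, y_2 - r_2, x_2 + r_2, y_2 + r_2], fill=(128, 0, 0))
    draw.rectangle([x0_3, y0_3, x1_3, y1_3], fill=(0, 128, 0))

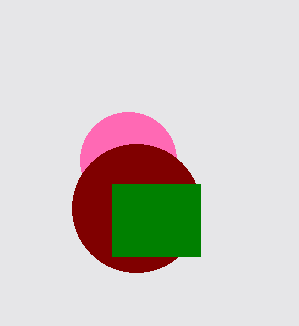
x_1 = 128, y_1 = 160, r_1 = 48, x_2 = 136, y_2 = 208, r_2 = 64, x0_3 = 112, y0_3 = 184, x1_3 = 200, y1_3 = 256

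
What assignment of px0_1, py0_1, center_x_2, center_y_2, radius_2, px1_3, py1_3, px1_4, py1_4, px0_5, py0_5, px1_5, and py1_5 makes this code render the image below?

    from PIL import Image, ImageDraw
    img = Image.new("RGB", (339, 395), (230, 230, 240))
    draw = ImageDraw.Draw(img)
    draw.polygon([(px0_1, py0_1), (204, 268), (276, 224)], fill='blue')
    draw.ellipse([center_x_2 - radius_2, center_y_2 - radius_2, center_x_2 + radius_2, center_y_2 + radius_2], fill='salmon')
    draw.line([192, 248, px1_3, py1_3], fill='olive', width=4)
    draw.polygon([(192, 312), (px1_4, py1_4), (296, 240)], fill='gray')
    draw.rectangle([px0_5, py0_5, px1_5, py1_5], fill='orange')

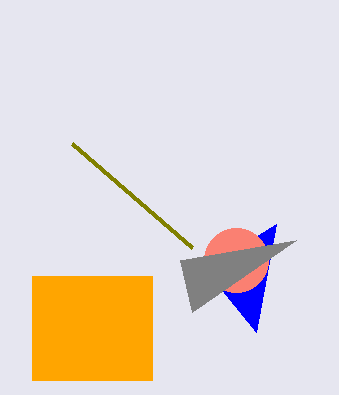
px0_1 = 256
py0_1 = 332
center_x_2 = 236
center_y_2 = 260
radius_2 = 32
px1_3 = 72
py1_3 = 144
px1_4 = 180
py1_4 = 260
px0_5 = 32
py0_5 = 276
px1_5 = 152
py1_5 = 380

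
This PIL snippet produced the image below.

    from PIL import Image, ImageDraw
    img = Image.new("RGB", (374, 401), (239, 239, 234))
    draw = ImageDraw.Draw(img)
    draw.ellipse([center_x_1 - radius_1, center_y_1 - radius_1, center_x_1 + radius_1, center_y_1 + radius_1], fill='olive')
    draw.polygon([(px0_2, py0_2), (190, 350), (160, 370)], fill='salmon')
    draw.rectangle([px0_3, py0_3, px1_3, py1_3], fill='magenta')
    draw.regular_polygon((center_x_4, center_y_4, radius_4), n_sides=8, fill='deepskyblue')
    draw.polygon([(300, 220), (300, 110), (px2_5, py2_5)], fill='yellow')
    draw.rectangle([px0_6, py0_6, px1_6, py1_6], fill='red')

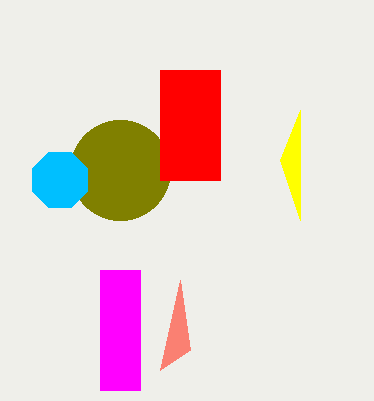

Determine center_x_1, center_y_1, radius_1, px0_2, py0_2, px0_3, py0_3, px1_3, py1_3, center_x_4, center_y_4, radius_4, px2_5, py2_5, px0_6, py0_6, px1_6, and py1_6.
center_x_1 = 120
center_y_1 = 170
radius_1 = 50
px0_2 = 180
py0_2 = 280
px0_3 = 100
py0_3 = 270
px1_3 = 140
py1_3 = 390
center_x_4 = 60
center_y_4 = 180
radius_4 = 30
px2_5 = 280
py2_5 = 160
px0_6 = 160
py0_6 = 70
px1_6 = 220
py1_6 = 180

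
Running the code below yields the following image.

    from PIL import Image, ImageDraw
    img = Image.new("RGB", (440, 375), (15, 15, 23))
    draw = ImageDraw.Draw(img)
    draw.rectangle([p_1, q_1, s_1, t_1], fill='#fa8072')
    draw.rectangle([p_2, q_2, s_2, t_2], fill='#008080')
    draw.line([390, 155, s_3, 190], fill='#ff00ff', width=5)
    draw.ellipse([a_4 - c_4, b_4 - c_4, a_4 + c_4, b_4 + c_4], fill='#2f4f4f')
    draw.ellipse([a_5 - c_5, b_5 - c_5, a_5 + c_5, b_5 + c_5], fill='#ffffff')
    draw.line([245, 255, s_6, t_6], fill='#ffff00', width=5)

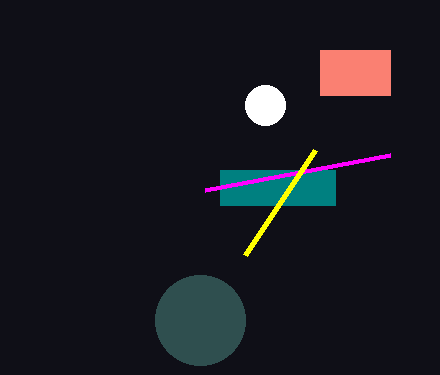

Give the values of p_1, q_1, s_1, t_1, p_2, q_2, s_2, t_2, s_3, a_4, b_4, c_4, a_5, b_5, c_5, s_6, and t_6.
p_1 = 320; q_1 = 50; s_1 = 390; t_1 = 95; p_2 = 220; q_2 = 170; s_2 = 335; t_2 = 205; s_3 = 205; a_4 = 200; b_4 = 320; c_4 = 45; a_5 = 265; b_5 = 105; c_5 = 20; s_6 = 315; t_6 = 150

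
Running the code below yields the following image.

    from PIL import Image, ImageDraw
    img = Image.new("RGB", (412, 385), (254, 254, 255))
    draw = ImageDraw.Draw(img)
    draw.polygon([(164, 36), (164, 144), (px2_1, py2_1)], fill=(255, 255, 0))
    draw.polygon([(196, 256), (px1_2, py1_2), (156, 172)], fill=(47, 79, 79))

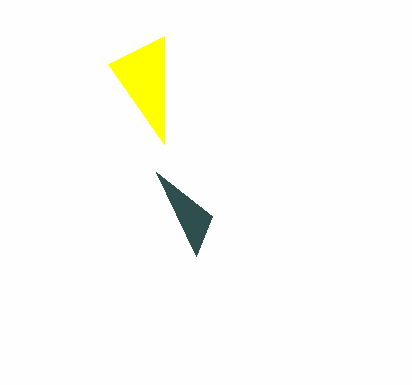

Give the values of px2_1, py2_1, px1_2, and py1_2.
px2_1 = 108, py2_1 = 64, px1_2 = 212, py1_2 = 216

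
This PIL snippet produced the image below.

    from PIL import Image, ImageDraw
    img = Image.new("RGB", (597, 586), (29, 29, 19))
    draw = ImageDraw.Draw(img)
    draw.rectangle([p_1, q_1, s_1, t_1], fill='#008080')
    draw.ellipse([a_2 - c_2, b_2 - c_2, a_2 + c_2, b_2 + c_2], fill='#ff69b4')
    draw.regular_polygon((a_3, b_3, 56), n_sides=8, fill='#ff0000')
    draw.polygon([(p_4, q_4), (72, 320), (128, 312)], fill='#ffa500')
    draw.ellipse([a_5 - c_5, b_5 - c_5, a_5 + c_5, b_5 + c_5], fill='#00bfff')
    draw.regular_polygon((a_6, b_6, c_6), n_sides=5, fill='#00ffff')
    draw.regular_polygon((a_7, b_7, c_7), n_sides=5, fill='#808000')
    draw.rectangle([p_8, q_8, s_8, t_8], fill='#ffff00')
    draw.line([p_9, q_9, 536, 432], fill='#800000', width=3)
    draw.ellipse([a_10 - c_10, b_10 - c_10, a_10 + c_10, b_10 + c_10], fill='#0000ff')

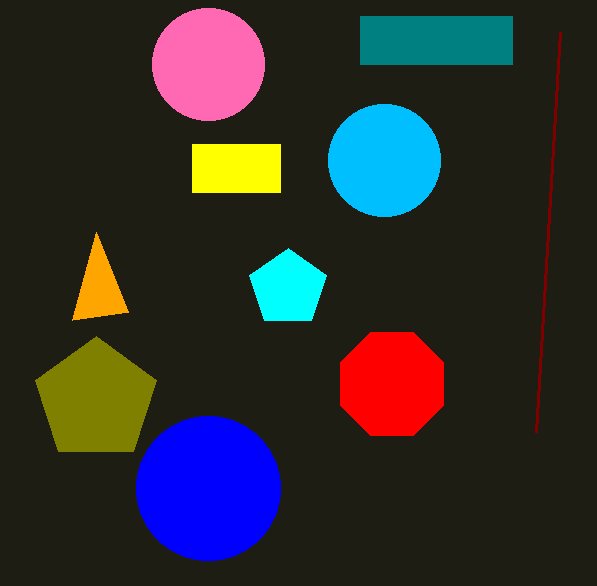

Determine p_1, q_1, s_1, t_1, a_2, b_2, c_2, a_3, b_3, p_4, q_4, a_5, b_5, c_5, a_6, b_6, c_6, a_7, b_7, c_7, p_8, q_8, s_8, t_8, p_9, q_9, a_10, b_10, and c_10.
p_1 = 360; q_1 = 16; s_1 = 512; t_1 = 64; a_2 = 208; b_2 = 64; c_2 = 56; a_3 = 392; b_3 = 384; p_4 = 96; q_4 = 232; a_5 = 384; b_5 = 160; c_5 = 56; a_6 = 288; b_6 = 288; c_6 = 40; a_7 = 96; b_7 = 400; c_7 = 64; p_8 = 192; q_8 = 144; s_8 = 280; t_8 = 192; p_9 = 560; q_9 = 32; a_10 = 208; b_10 = 488; c_10 = 72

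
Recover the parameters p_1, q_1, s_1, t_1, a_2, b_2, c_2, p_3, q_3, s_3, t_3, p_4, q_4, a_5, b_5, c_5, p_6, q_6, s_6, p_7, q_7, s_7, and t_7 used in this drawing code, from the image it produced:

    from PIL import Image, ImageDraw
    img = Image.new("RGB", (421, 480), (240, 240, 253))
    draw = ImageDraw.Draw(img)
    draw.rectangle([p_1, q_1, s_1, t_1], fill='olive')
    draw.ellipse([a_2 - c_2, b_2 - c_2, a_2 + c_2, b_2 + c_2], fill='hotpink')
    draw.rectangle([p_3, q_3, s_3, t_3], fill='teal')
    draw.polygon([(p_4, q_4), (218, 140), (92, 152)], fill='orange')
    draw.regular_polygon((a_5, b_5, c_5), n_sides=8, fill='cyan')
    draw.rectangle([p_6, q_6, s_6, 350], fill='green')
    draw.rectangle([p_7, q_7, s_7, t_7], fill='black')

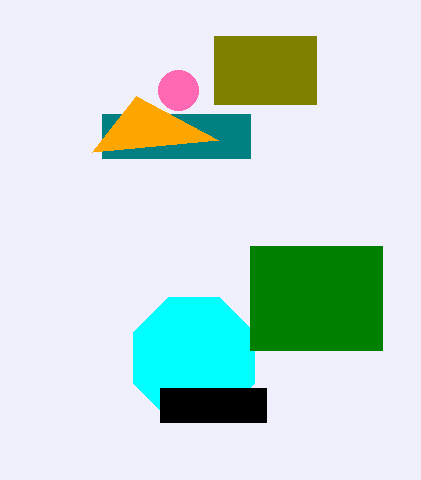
p_1 = 214, q_1 = 36, s_1 = 316, t_1 = 104, a_2 = 178, b_2 = 90, c_2 = 20, p_3 = 102, q_3 = 114, s_3 = 250, t_3 = 158, p_4 = 136, q_4 = 96, a_5 = 194, b_5 = 358, c_5 = 66, p_6 = 250, q_6 = 246, s_6 = 382, p_7 = 160, q_7 = 388, s_7 = 266, t_7 = 422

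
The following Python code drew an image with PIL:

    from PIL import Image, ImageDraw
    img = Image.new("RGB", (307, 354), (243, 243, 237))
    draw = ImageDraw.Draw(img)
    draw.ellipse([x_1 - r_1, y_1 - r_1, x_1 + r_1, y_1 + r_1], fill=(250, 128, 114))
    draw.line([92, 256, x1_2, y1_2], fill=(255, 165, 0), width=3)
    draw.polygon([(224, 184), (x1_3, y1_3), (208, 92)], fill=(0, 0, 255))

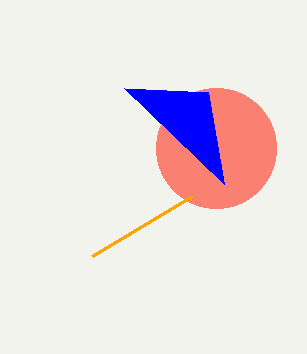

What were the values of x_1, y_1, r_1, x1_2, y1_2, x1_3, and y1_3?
x_1 = 216; y_1 = 148; r_1 = 60; x1_2 = 192; y1_2 = 196; x1_3 = 124; y1_3 = 88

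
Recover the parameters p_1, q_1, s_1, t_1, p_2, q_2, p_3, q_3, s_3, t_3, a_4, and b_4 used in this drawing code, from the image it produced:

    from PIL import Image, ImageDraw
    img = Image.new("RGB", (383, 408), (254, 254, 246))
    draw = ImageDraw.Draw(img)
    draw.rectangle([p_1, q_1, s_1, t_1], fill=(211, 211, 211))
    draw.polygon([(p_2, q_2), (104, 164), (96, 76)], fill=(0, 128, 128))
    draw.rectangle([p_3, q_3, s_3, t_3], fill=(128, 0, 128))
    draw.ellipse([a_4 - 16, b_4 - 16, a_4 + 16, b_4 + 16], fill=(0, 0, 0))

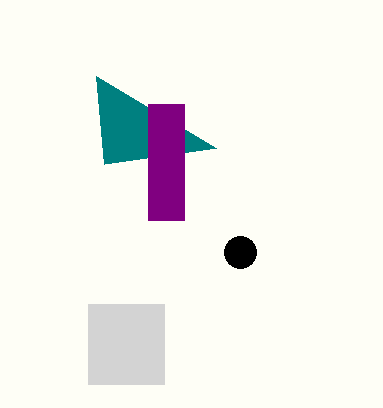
p_1 = 88, q_1 = 304, s_1 = 164, t_1 = 384, p_2 = 216, q_2 = 148, p_3 = 148, q_3 = 104, s_3 = 184, t_3 = 220, a_4 = 240, b_4 = 252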